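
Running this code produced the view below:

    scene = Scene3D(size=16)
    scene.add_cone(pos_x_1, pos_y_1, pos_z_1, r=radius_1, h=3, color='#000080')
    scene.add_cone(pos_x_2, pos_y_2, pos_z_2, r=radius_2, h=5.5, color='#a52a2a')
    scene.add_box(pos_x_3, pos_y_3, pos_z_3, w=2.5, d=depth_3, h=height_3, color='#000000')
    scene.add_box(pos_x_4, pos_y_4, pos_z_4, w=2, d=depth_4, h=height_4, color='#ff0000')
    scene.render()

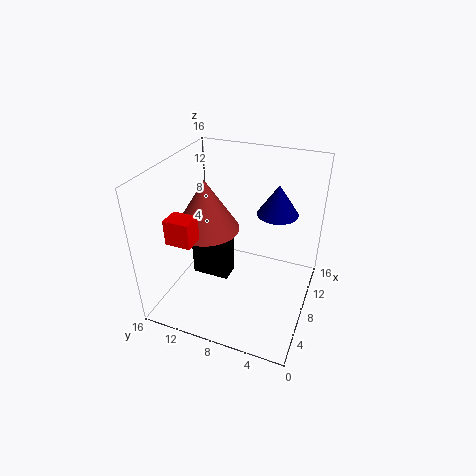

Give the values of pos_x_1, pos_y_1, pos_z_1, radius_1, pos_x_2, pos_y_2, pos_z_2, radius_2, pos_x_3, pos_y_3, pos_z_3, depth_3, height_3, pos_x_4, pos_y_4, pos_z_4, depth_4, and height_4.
pos_x_1 = 7, pos_y_1 = 3.5, pos_z_1 = 12.5, radius_1 = 2, pos_x_2 = 6.5, pos_y_2 = 11, pos_z_2 = 9.5, radius_2 = 3.5, pos_x_3 = 8, pos_y_3 = 9.5, pos_z_3 = 1.5, depth_3 = 4.5, height_3 = 4.5, pos_x_4 = 1, pos_y_4 = 10, pos_z_4 = 10.5, depth_4 = 2.5, height_4 = 2.5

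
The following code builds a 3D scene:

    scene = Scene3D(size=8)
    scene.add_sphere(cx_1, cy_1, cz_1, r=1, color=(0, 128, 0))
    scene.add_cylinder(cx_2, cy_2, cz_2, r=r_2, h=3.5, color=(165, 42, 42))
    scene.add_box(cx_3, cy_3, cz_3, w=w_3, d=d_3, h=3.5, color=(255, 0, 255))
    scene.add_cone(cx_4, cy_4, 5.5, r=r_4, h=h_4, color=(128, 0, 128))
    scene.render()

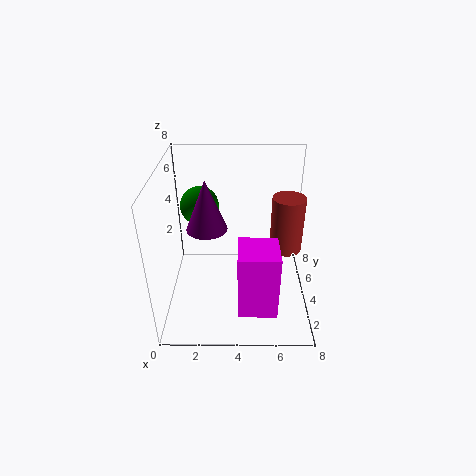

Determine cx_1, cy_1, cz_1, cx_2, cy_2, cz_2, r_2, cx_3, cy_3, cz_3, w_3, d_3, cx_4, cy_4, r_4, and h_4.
cx_1 = 2; cy_1 = 4; cz_1 = 6; cx_2 = 7; cy_2 = 6; cz_2 = 2; r_2 = 1; cx_3 = 4; cy_3 = 0.5; cz_3 = 1.5; w_3 = 2; d_3 = 2; cx_4 = 2.5; cy_4 = 2.5; r_4 = 1; h_4 = 2.5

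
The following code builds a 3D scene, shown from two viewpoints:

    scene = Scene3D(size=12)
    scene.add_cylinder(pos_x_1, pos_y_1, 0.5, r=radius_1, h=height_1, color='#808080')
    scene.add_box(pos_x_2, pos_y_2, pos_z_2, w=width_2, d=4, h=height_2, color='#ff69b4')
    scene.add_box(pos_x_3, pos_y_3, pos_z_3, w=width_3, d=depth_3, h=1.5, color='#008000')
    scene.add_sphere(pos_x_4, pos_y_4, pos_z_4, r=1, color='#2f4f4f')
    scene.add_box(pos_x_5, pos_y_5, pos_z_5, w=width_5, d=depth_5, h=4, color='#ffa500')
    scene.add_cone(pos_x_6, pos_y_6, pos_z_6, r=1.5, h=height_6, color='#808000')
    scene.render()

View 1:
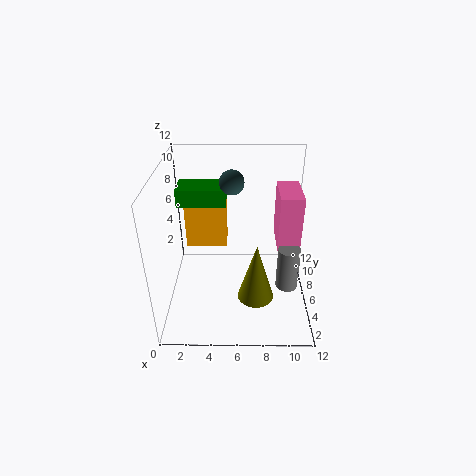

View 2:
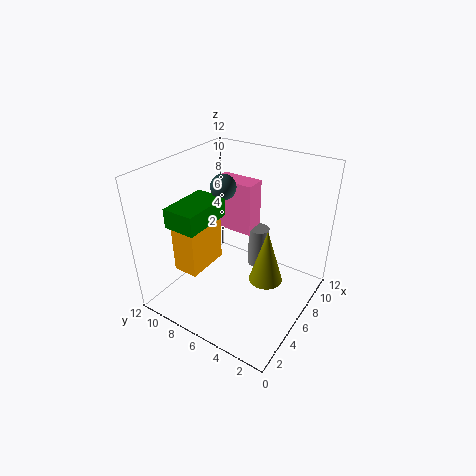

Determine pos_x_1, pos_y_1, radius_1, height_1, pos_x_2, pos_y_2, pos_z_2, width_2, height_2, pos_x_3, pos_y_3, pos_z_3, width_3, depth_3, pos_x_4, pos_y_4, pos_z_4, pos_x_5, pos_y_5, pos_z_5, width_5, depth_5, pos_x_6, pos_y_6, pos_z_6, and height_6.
pos_x_1 = 10.5, pos_y_1 = 6.5, radius_1 = 1, height_1 = 4, pos_x_2 = 9.5, pos_y_2 = 7, pos_z_2 = 4, width_2 = 2, height_2 = 5, pos_x_3 = 1, pos_y_3 = 6.5, pos_z_3 = 8.5, width_3 = 4, depth_3 = 2.5, pos_x_4 = 5.5, pos_y_4 = 7, pos_z_4 = 10.5, pos_x_5 = 1.5, pos_y_5 = 7, pos_z_5 = 4.5, width_5 = 3.5, depth_5 = 2, pos_x_6 = 7.5, pos_y_6 = 4, pos_z_6 = 1.5, height_6 = 5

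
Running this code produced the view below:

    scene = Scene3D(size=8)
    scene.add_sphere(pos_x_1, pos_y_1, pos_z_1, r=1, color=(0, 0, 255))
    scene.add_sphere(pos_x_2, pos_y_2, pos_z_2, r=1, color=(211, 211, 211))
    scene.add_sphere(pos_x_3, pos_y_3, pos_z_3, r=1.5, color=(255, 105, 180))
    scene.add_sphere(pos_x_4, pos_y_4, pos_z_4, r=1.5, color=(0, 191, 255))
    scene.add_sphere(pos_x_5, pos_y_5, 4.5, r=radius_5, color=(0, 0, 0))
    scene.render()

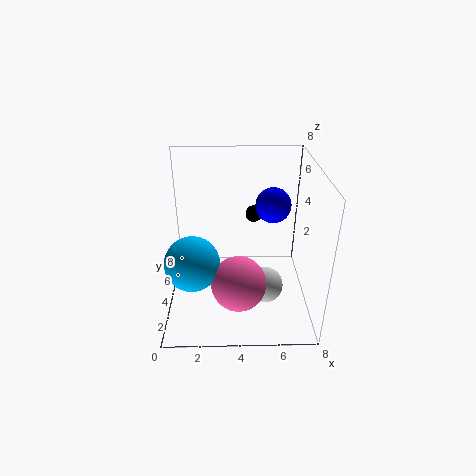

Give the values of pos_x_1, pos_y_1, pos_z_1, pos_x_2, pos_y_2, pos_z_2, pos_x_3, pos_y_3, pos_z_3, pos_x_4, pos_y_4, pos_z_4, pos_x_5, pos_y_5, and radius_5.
pos_x_1 = 6, pos_y_1 = 5, pos_z_1 = 5.5, pos_x_2 = 5.5, pos_y_2 = 3, pos_z_2 = 1.5, pos_x_3 = 4, pos_y_3 = 2.5, pos_z_3 = 2, pos_x_4 = 1.5, pos_y_4 = 3, pos_z_4 = 3, pos_x_5 = 5, pos_y_5 = 6, radius_5 = 0.5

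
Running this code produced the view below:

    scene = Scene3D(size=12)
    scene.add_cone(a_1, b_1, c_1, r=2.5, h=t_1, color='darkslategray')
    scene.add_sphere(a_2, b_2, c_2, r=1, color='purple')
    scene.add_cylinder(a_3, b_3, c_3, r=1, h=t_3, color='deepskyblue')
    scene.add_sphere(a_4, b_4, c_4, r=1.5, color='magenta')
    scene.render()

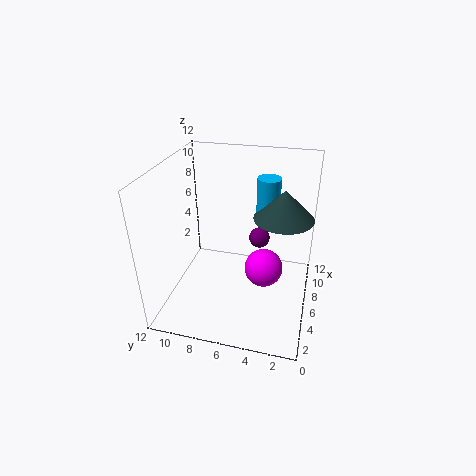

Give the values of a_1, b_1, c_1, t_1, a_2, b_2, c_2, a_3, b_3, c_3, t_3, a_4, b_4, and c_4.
a_1 = 7.5; b_1 = 2.5; c_1 = 7.5; t_1 = 2.5; a_2 = 10.5; b_2 = 5; c_2 = 3.5; a_3 = 8.5; b_3 = 4; c_3 = 7; t_3 = 3.5; a_4 = 4.5; b_4 = 3.5; c_4 = 4.5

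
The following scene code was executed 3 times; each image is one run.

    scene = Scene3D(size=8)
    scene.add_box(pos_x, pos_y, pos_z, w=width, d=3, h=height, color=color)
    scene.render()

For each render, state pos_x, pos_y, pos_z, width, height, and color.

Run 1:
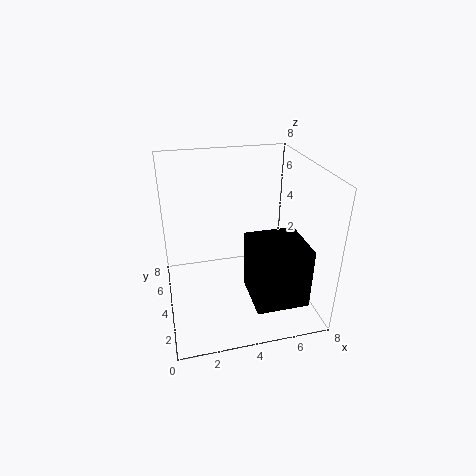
pos_x = 4.5; pos_y = 1.5; pos_z = 0.5; width = 3; height = 3.5; color = 'black'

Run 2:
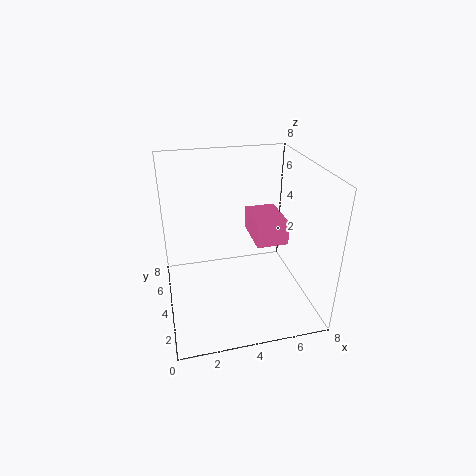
pos_x = 5.5; pos_y = 5; pos_z = 2.5; width = 2; height = 1.5; color = 'hotpink'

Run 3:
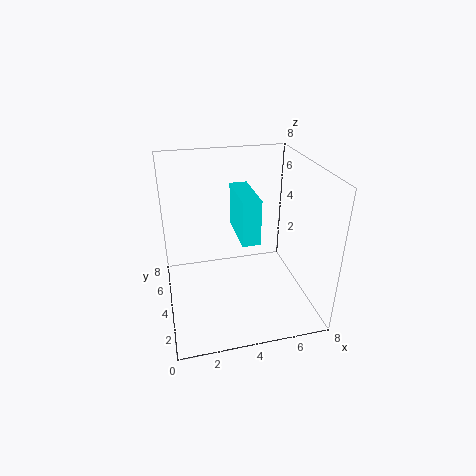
pos_x = 4; pos_y = 3; pos_z = 4; width = 1; height = 2.5; color = 'cyan'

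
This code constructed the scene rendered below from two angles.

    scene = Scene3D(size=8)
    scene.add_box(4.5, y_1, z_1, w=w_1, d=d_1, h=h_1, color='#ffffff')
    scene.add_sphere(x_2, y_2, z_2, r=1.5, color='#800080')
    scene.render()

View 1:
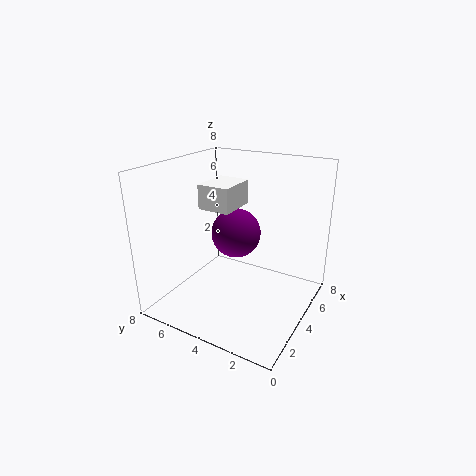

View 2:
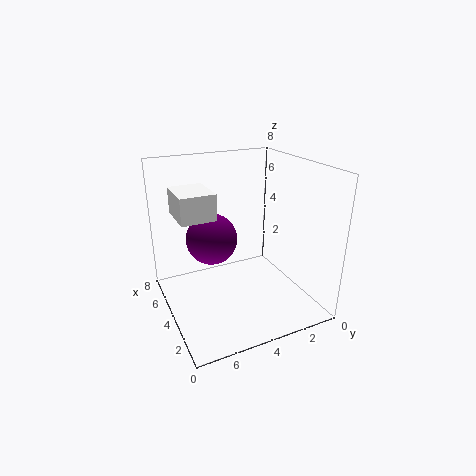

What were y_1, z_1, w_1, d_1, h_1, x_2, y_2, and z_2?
y_1 = 5, z_1 = 5, w_1 = 2.5, d_1 = 2, h_1 = 1.5, x_2 = 5.5, y_2 = 5, z_2 = 3.5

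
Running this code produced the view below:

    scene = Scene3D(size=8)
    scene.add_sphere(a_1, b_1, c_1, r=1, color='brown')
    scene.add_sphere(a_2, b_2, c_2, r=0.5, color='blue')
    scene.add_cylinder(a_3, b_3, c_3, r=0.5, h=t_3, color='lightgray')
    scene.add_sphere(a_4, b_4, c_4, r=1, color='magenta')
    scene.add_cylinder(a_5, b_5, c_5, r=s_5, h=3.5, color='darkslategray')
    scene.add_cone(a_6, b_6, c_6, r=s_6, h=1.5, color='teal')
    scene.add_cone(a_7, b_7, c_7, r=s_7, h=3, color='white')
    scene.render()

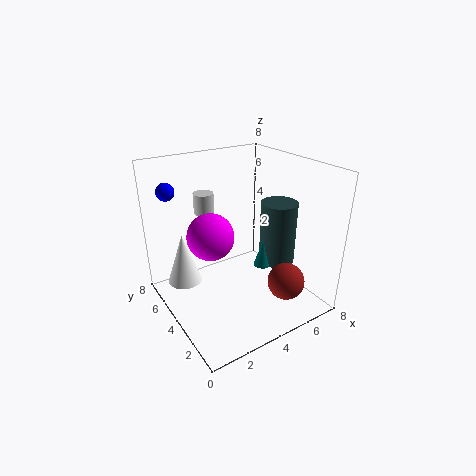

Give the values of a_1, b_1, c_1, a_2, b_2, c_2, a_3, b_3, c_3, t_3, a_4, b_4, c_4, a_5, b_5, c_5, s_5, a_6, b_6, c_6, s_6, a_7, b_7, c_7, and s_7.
a_1 = 5.5; b_1 = 1.5; c_1 = 2; a_2 = 1; b_2 = 6.5; c_2 = 6.5; a_3 = 2; b_3 = 4; c_3 = 6; t_3 = 1; a_4 = 1; b_4 = 1.5; c_4 = 6; a_5 = 6; b_5 = 3; c_5 = 2.5; s_5 = 1; a_6 = 5; b_6 = 3; c_6 = 2.5; s_6 = 0.5; a_7 = 1.5; b_7 = 6; c_7 = 1; s_7 = 1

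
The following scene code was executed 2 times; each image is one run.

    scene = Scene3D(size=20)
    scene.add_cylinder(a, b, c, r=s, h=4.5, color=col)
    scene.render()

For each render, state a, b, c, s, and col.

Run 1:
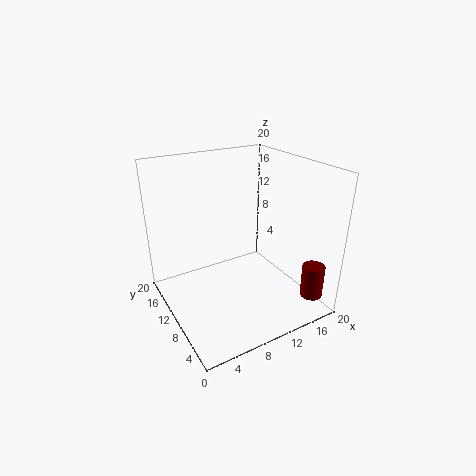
a = 17, b = 2, c = 3, s = 1.5, col = 'maroon'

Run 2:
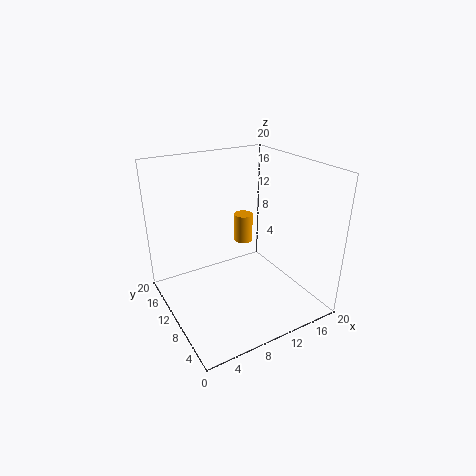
a = 14.5, b = 16, c = 6, s = 1.5, col = 'orange'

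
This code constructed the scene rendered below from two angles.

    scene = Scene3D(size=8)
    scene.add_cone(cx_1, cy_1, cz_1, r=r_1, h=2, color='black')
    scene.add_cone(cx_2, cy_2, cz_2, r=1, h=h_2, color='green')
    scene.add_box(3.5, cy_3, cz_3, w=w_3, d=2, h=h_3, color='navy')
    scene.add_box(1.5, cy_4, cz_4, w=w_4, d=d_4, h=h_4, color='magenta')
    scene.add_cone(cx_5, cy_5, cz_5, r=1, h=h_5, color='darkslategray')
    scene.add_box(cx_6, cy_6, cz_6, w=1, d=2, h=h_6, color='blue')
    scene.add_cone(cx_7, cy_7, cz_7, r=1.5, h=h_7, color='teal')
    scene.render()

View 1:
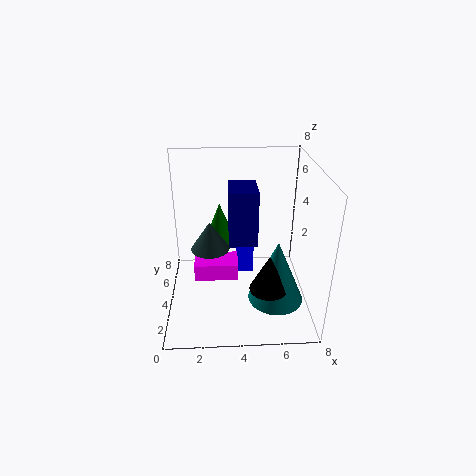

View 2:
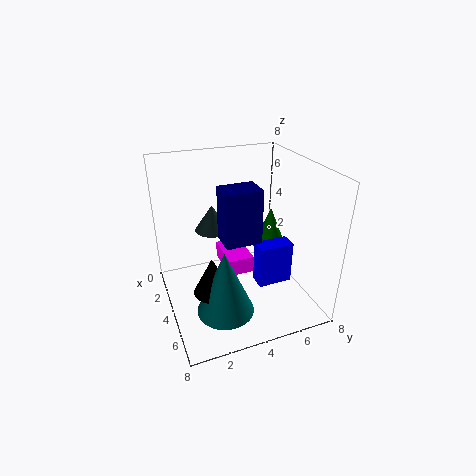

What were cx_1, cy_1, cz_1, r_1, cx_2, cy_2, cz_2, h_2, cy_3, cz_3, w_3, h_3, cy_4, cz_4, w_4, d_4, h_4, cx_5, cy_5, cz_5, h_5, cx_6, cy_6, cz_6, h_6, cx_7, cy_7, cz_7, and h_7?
cx_1 = 5.5; cy_1 = 2; cz_1 = 2; r_1 = 1; cx_2 = 3; cy_2 = 6.5; cz_2 = 2.5; h_2 = 2.5; cy_3 = 3; cz_3 = 4; w_3 = 1.5; h_3 = 3; cy_4 = 3.5; cz_4 = 1.5; w_4 = 2.5; d_4 = 1.5; h_4 = 1; cx_5 = 2.5; cy_5 = 3; cz_5 = 4; h_5 = 1.5; cx_6 = 4; cy_6 = 5; cz_6 = 1; h_6 = 2.5; cx_7 = 6; cy_7 = 2.5; cz_7 = 1; h_7 = 3.5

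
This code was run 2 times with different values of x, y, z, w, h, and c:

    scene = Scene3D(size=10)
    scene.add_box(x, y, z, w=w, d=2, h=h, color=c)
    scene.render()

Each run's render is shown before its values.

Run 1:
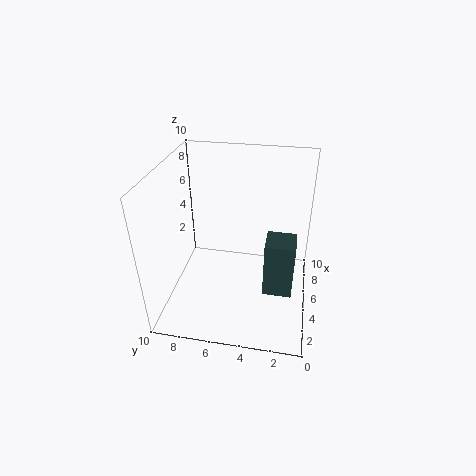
x = 3.5; y = 1; z = 1.5; w = 2; h = 4; c = 'darkslategray'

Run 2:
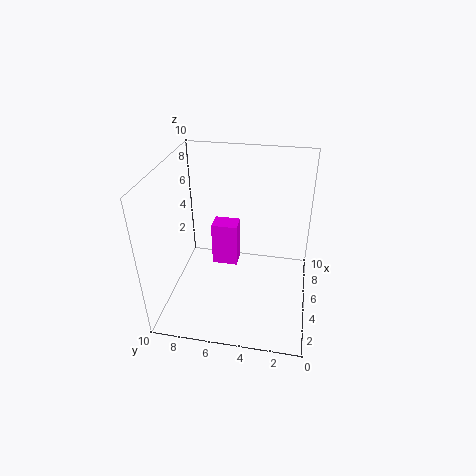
x = 7; y = 5.5; z = 1; w = 1.5; h = 3.5; c = 'magenta'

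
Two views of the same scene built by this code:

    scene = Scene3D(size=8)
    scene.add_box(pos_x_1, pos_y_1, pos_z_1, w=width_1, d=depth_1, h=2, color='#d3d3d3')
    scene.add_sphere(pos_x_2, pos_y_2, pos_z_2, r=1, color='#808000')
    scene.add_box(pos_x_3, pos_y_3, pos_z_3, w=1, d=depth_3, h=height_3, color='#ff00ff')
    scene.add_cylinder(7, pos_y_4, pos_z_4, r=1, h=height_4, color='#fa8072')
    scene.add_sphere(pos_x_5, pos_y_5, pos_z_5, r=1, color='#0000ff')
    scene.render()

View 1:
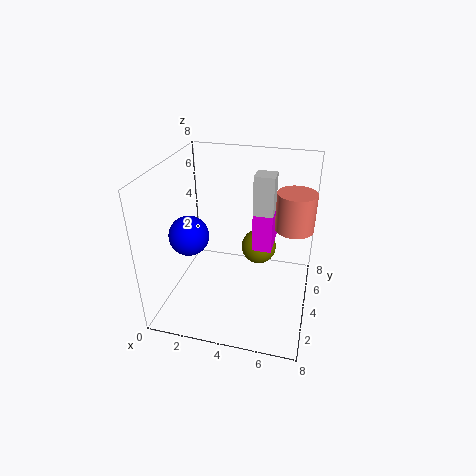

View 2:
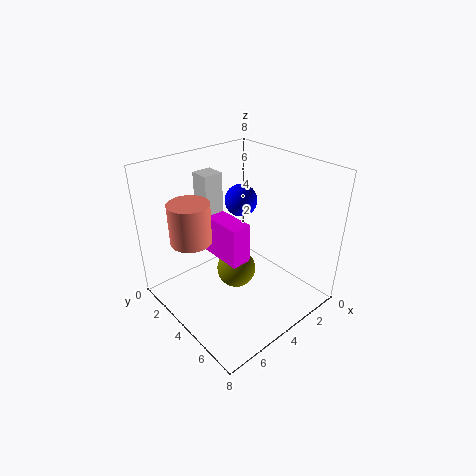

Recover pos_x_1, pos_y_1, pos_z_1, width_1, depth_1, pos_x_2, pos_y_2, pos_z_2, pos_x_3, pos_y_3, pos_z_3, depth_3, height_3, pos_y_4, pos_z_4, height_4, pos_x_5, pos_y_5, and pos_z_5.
pos_x_1 = 5, pos_y_1 = 3, pos_z_1 = 6, width_1 = 1, depth_1 = 1, pos_x_2 = 5, pos_y_2 = 5, pos_z_2 = 3, pos_x_3 = 5, pos_y_3 = 3, pos_z_3 = 4, depth_3 = 3, height_3 = 2, pos_y_4 = 4, pos_z_4 = 5, height_4 = 2, pos_x_5 = 2, pos_y_5 = 2, pos_z_5 = 5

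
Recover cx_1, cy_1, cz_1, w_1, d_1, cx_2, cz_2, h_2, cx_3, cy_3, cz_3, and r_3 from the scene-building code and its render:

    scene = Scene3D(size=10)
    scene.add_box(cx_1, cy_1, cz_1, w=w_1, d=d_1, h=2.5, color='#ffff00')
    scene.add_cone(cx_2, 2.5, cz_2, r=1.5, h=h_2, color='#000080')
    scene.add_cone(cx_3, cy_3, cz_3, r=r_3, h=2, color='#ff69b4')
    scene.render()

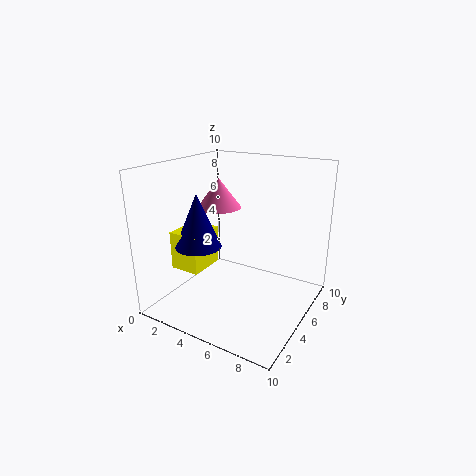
cx_1 = 2; cy_1 = 1.5; cz_1 = 3.5; w_1 = 2; d_1 = 2.5; cx_2 = 3.5; cz_2 = 5; h_2 = 3.5; cx_3 = 3.5; cy_3 = 5; cz_3 = 7; r_3 = 1.5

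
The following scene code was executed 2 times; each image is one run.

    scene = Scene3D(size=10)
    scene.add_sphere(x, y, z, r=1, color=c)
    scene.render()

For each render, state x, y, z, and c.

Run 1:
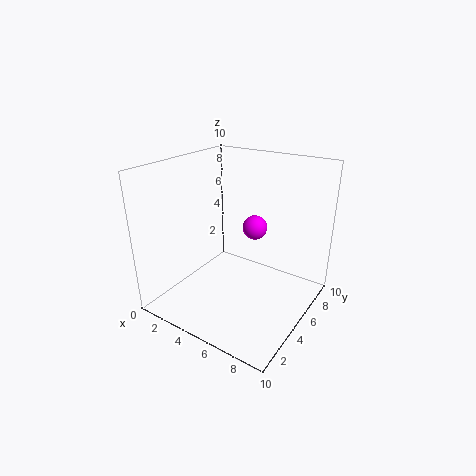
x = 4
y = 9
z = 4
c = 'magenta'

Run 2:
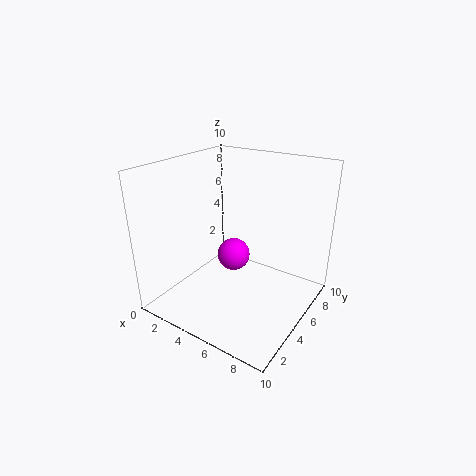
x = 6
y = 3
z = 5
c = 'magenta'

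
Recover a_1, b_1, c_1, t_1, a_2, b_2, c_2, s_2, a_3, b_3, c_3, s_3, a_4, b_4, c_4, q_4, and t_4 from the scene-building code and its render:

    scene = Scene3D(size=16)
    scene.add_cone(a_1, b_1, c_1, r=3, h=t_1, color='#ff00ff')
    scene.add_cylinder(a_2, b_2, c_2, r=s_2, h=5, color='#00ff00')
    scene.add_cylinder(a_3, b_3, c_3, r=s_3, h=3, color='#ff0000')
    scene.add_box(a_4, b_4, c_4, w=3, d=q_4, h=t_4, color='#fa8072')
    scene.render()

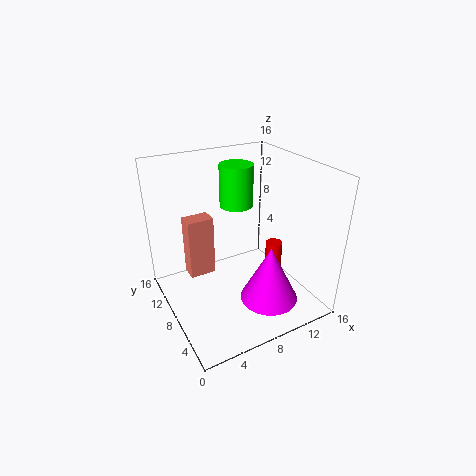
a_1 = 9, b_1 = 3, c_1 = 3, t_1 = 6, a_2 = 10, b_2 = 12, c_2 = 10, s_2 = 2, a_3 = 13, b_3 = 8, c_3 = 3, s_3 = 1, a_4 = 3, b_4 = 10, c_4 = 3, q_4 = 2, t_4 = 7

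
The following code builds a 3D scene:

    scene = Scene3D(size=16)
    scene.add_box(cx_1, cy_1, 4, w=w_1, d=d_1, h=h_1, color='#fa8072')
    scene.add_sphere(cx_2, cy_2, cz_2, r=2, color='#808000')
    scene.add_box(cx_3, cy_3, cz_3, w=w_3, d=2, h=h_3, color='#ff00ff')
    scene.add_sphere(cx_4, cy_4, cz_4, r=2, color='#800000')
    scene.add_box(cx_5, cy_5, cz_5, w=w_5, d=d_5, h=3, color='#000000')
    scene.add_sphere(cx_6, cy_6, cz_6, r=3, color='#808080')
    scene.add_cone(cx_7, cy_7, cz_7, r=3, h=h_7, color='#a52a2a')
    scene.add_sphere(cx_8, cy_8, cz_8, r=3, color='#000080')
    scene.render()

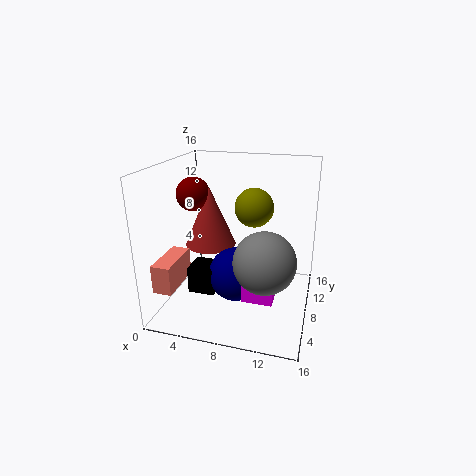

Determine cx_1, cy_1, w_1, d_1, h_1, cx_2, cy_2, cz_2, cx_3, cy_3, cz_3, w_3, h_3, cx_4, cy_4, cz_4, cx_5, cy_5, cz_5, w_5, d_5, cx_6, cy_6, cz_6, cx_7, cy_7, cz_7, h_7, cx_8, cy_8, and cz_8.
cx_1 = 1; cy_1 = 1; w_1 = 2; d_1 = 5; h_1 = 3; cx_2 = 10; cy_2 = 7; cz_2 = 12; cx_3 = 10; cy_3 = 2; cz_3 = 4; w_3 = 3; h_3 = 2; cx_4 = 2; cy_4 = 10; cz_4 = 12; cx_5 = 3; cy_5 = 5; cz_5 = 2; w_5 = 3; d_5 = 3; cx_6 = 12; cy_6 = 3; cz_6 = 8; cx_7 = 4; cy_7 = 10; cz_7 = 6; h_7 = 7; cx_8 = 8; cy_8 = 7; cz_8 = 4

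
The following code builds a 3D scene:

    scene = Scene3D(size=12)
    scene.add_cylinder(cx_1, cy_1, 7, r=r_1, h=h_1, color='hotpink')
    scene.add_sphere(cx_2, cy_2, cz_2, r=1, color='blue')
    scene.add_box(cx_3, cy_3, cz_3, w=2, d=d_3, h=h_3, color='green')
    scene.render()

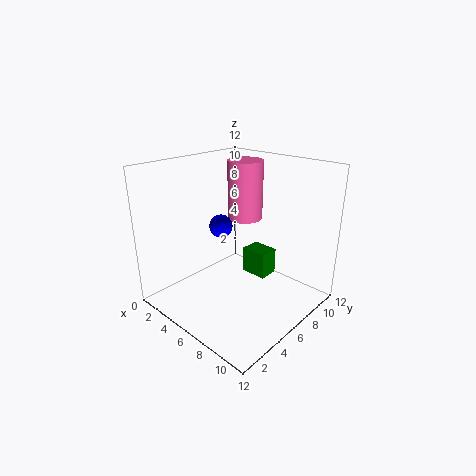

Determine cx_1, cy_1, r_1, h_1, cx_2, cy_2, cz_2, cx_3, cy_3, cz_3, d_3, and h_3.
cx_1 = 5; cy_1 = 8; r_1 = 1.5; h_1 = 5; cx_2 = 4; cy_2 = 6; cz_2 = 6.5; cx_3 = 7.5; cy_3 = 5; cz_3 = 4; d_3 = 1.5; h_3 = 2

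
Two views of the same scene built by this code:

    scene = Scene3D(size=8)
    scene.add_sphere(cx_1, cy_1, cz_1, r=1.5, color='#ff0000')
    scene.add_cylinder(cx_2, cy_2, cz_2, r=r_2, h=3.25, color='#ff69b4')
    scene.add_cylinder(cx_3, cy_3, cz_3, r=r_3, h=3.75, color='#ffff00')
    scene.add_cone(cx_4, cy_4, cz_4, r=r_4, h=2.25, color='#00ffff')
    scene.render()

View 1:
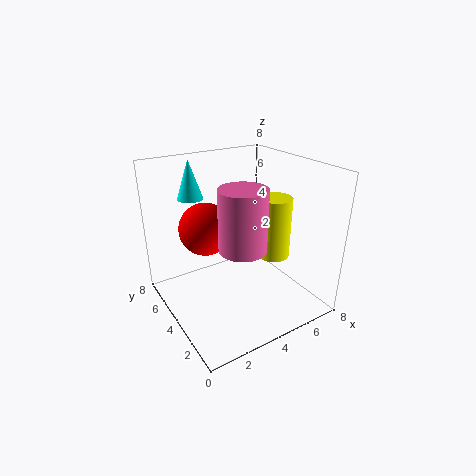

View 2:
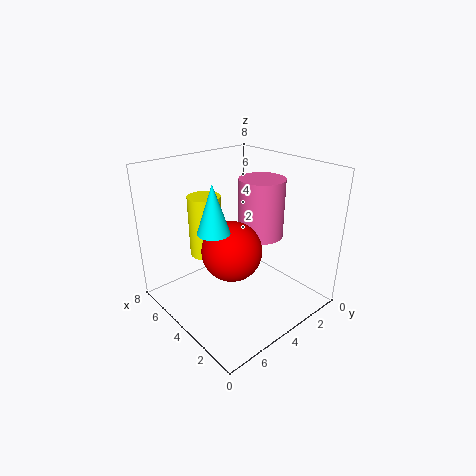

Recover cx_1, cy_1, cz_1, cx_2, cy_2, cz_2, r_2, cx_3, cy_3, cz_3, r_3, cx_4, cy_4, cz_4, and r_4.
cx_1 = 2.75
cy_1 = 5.5
cz_1 = 4.25
cx_2 = 3.5
cy_2 = 2.75
cz_2 = 4
r_2 = 1.25
cx_3 = 6.75
cy_3 = 4.25
cz_3 = 2
r_3 = 1
cx_4 = 2.5
cy_4 = 6.75
cz_4 = 5.75
r_4 = 0.75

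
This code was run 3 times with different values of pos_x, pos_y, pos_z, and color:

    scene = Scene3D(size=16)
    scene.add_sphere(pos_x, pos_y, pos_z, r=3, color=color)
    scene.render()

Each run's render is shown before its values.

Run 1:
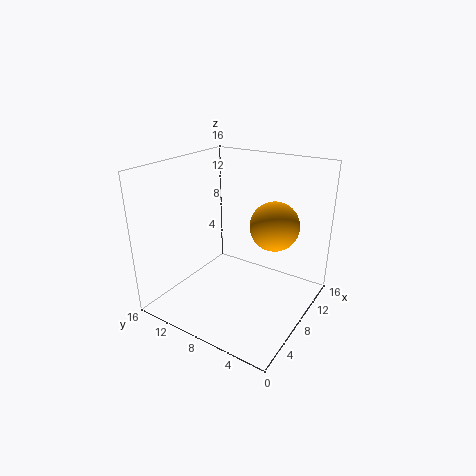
pos_x = 13
pos_y = 6
pos_z = 8
color = 'orange'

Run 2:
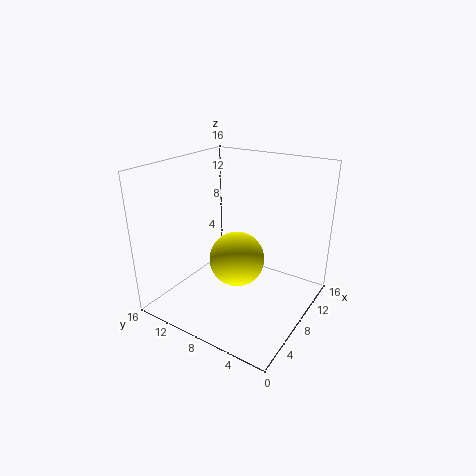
pos_x = 7
pos_y = 7.5
pos_z = 6
color = 'yellow'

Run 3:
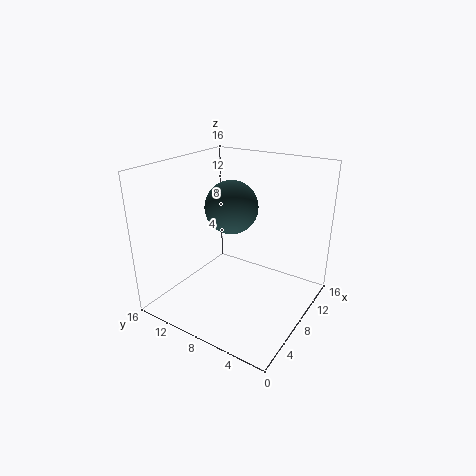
pos_x = 9
pos_y = 9.5
pos_z = 11
color = 'darkslategray'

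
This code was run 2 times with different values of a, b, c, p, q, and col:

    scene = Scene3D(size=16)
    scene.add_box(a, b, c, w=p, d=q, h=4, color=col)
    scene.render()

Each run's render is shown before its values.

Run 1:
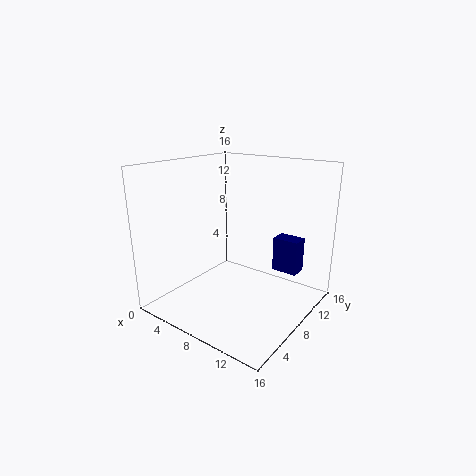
a = 10.5, b = 11.5, c = 3.5, p = 3, q = 2, col = 'navy'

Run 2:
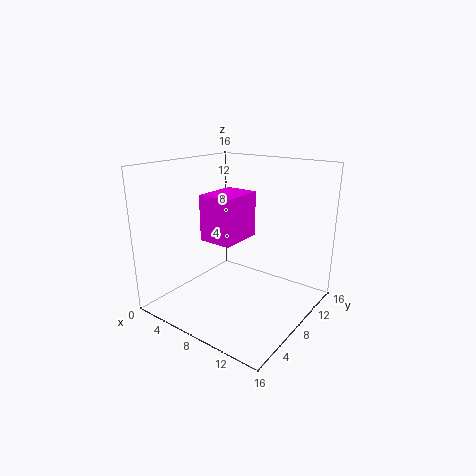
a = 9.5, b = 0.5, c = 10.5, p = 3, q = 4, col = 'magenta'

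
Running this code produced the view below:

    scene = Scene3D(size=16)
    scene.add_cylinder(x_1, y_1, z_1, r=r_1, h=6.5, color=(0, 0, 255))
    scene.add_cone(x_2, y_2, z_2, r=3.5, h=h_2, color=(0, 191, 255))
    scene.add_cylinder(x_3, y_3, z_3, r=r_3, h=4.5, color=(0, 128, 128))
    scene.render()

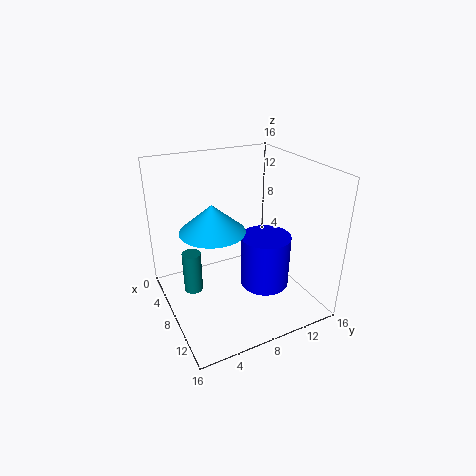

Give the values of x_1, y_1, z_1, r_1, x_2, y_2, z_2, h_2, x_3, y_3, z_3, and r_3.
x_1 = 7.5
y_1 = 12
z_1 = 0.5
r_1 = 3
x_2 = 8
y_2 = 5
z_2 = 9.5
h_2 = 3
x_3 = 8
y_3 = 2.5
z_3 = 3
r_3 = 1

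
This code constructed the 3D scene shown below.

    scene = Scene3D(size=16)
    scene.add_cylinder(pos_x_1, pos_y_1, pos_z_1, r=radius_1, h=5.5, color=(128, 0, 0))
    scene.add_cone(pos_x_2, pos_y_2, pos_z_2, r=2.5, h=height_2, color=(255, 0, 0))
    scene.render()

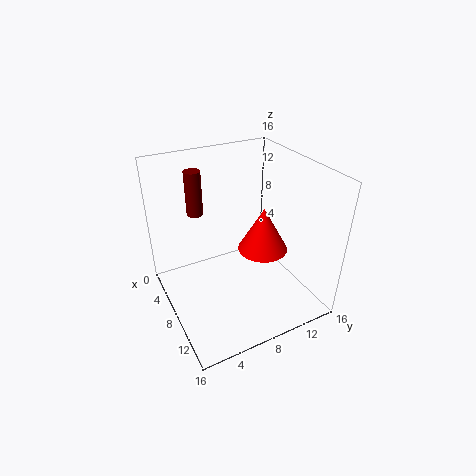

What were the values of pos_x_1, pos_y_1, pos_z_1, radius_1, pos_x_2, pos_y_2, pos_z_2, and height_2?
pos_x_1 = 1.5, pos_y_1 = 5.5, pos_z_1 = 8.5, radius_1 = 1, pos_x_2 = 11.5, pos_y_2 = 9, pos_z_2 = 8.5, height_2 = 4.5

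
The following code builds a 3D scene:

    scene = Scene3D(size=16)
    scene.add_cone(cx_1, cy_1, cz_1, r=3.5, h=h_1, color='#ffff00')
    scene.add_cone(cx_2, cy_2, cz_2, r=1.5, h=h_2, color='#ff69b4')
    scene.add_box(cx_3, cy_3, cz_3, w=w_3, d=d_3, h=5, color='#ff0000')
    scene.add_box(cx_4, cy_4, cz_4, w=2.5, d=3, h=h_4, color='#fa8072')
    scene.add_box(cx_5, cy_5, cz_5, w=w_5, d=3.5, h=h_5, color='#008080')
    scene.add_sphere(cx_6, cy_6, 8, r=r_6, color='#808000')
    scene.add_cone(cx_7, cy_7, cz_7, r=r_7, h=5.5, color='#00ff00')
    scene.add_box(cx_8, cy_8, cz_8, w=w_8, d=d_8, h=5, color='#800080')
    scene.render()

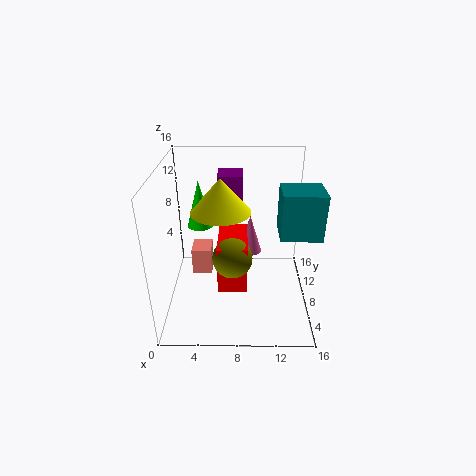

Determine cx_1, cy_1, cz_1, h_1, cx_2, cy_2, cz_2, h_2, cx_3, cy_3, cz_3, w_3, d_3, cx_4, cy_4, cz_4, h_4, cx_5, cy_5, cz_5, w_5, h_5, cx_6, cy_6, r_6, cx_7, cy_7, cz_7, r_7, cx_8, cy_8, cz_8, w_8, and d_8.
cx_1 = 6, cy_1 = 10.5, cz_1 = 10, h_1 = 4, cx_2 = 9.5, cy_2 = 13.5, cz_2 = 3, h_2 = 5, cx_3 = 6, cy_3 = 3, cz_3 = 4.5, w_3 = 3, d_3 = 5.5, cx_4 = 2, cy_4 = 11.5, cz_4 = 0.5, h_4 = 3.5, cx_5 = 12, cy_5 = 3, cz_5 = 10.5, w_5 = 4, h_5 = 4.5, cx_6 = 7.5, cy_6 = 4, r_6 = 2, cx_7 = 3.5, cy_7 = 11, cz_7 = 8, r_7 = 1.5, cx_8 = 5.5, cy_8 = 12.5, cz_8 = 8.5, w_8 = 3, d_8 = 3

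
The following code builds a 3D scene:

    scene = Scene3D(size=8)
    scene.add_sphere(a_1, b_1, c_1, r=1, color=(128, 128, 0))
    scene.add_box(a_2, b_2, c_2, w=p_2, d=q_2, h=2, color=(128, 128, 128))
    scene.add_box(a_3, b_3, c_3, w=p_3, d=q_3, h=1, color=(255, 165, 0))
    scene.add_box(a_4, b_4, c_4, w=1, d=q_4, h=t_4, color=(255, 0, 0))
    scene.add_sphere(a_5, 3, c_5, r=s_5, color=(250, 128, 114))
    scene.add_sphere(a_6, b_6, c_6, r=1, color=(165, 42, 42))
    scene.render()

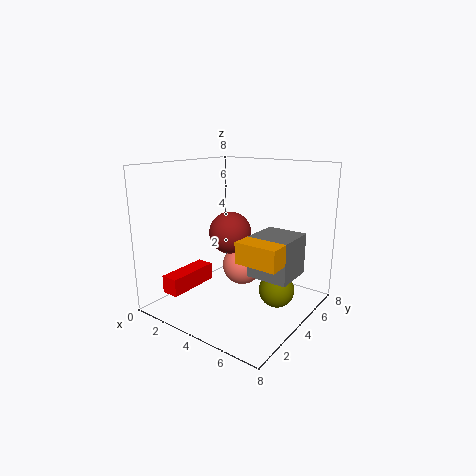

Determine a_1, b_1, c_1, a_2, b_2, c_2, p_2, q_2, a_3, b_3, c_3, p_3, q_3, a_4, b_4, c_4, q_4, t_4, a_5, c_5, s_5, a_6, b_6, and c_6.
a_1 = 6
b_1 = 5
c_1 = 1
a_2 = 6
b_2 = 2
c_2 = 3
p_2 = 2
q_2 = 2
a_3 = 6
b_3 = 1
c_3 = 4
p_3 = 2
q_3 = 2
a_4 = 1
b_4 = 1
c_4 = 1
q_4 = 3
t_4 = 1
a_5 = 5
c_5 = 3
s_5 = 1
a_6 = 5
b_6 = 2
c_6 = 5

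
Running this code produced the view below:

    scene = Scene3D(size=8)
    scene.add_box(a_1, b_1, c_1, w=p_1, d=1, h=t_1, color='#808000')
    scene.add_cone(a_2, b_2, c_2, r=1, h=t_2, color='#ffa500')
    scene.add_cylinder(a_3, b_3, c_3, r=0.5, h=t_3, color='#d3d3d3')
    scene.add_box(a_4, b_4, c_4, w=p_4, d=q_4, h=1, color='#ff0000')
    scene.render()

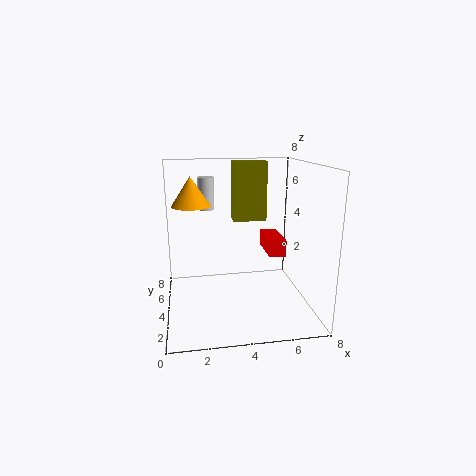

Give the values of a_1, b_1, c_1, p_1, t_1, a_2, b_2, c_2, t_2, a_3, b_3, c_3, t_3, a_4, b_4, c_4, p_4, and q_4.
a_1 = 4; b_1 = 5.5; c_1 = 4.5; p_1 = 2; t_1 = 3.5; a_2 = 1.5; b_2 = 3.5; c_2 = 6; t_2 = 1.5; a_3 = 2.5; b_3 = 7; c_3 = 5; t_3 = 2; a_4 = 6; b_4 = 4.5; c_4 = 2.5; p_4 = 1; q_4 = 2.5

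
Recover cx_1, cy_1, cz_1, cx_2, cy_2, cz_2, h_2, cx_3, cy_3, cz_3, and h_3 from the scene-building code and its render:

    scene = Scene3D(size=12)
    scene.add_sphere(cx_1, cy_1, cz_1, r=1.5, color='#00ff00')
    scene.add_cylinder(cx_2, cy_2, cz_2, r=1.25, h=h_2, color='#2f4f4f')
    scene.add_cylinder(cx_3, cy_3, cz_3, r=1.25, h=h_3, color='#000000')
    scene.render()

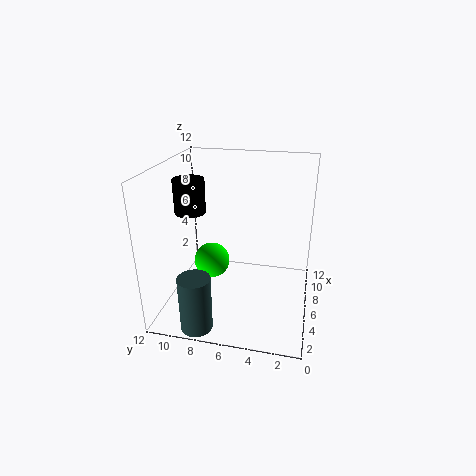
cx_1 = 5.75
cy_1 = 8.25
cz_1 = 3.75
cx_2 = 1.25
cy_2 = 8.25
cz_2 = 0.25
h_2 = 4.5
cx_3 = 5.25
cy_3 = 9.75
cz_3 = 8.25
h_3 = 2.75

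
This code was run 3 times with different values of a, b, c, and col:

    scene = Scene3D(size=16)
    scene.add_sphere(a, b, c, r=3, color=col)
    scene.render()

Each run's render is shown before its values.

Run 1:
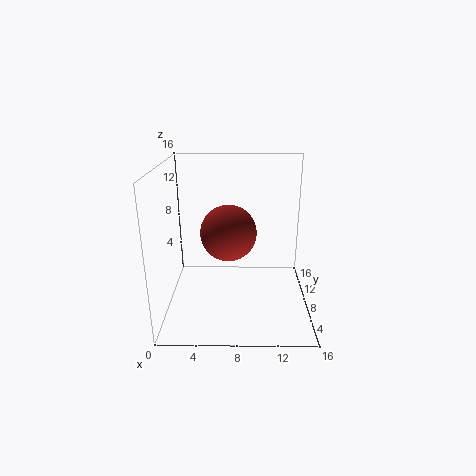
a = 7; b = 7; c = 9; col = 'brown'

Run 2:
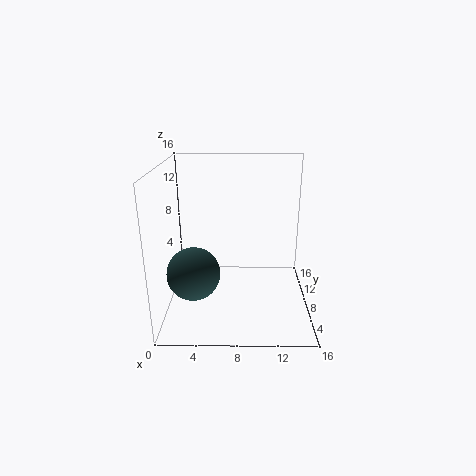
a = 3; b = 7; c = 4; col = 'darkslategray'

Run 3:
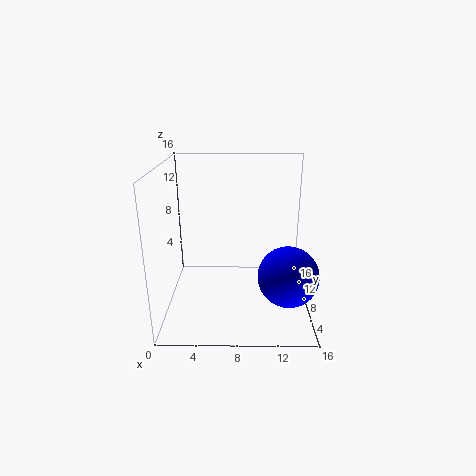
a = 13; b = 3; c = 6; col = 'blue'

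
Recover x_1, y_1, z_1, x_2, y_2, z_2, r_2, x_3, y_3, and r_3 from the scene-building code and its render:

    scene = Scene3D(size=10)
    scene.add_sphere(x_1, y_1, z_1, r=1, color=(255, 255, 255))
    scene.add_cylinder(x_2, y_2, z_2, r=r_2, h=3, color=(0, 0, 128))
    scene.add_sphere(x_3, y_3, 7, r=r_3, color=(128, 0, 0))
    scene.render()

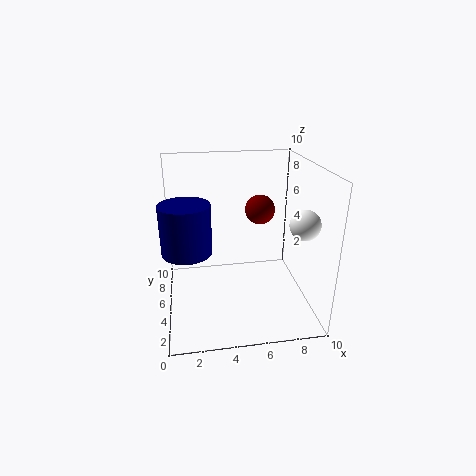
x_1 = 9; y_1 = 3; z_1 = 6.5; x_2 = 1.5; y_2 = 2.5; z_2 = 5.5; r_2 = 1.5; x_3 = 6.5; y_3 = 5; r_3 = 1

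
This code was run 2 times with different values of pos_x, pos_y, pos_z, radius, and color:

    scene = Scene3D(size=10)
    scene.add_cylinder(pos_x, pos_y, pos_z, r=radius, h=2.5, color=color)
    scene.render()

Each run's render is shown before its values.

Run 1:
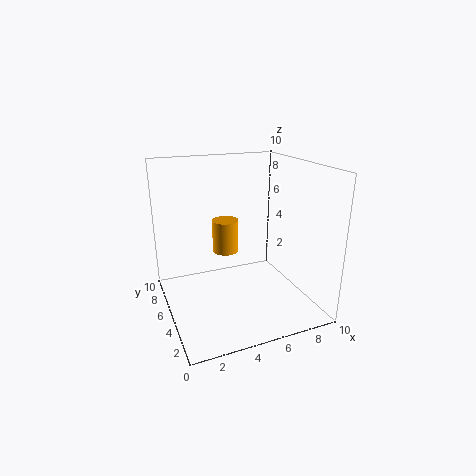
pos_x = 5, pos_y = 7.5, pos_z = 3, radius = 1, color = 'orange'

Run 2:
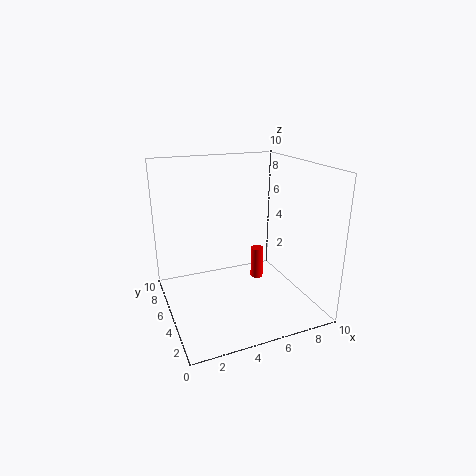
pos_x = 7.5, pos_y = 7, pos_z = 0.5, radius = 0.5, color = 'red'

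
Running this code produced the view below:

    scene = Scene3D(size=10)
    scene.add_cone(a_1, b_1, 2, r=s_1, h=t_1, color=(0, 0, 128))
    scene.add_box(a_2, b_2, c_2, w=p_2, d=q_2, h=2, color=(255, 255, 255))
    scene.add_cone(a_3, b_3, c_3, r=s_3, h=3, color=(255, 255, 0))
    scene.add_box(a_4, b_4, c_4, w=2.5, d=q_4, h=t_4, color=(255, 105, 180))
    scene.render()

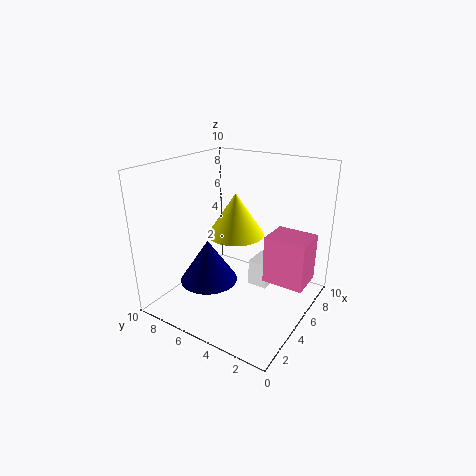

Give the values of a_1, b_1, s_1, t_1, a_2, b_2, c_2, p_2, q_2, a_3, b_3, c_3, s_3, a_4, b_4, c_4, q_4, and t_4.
a_1 = 3.5, b_1 = 6.5, s_1 = 2, t_1 = 3, a_2 = 6.5, b_2 = 3.5, c_2 = 0.5, p_2 = 2, q_2 = 1.5, a_3 = 5.5, b_3 = 5.5, c_3 = 5, s_3 = 2, a_4 = 6, b_4 = 0.5, c_4 = 1.5, q_4 = 3, t_4 = 3.5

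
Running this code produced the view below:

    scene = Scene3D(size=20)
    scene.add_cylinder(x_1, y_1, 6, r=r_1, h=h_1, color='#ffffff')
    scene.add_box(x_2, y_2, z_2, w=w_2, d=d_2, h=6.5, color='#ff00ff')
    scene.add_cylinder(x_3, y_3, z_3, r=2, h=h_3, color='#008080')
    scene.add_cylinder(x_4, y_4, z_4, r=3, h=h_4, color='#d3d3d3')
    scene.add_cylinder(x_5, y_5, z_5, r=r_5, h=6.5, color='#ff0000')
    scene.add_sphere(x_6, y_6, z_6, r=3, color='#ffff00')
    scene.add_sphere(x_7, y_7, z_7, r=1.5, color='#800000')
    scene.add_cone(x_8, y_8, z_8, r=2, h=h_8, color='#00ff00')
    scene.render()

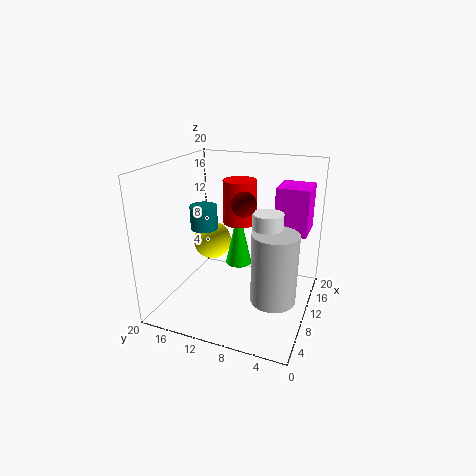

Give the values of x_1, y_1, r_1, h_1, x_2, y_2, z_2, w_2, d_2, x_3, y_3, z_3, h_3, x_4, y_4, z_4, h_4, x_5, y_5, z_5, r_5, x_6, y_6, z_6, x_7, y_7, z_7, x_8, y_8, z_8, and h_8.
x_1 = 9, y_1 = 5.5, r_1 = 2, h_1 = 8.5, x_2 = 12, y_2 = 1, z_2 = 10.5, w_2 = 5, d_2 = 4.5, x_3 = 11.5, y_3 = 16, z_3 = 10, h_3 = 3.5, x_4 = 7.5, y_4 = 4, z_4 = 3, h_4 = 9.5, x_5 = 14.5, y_5 = 11.5, z_5 = 10.5, r_5 = 2.5, x_6 = 15, y_6 = 16.5, z_6 = 6.5, x_7 = 5.5, y_7 = 7.5, z_7 = 16.5, x_8 = 14, y_8 = 11.5, z_8 = 4, h_8 = 9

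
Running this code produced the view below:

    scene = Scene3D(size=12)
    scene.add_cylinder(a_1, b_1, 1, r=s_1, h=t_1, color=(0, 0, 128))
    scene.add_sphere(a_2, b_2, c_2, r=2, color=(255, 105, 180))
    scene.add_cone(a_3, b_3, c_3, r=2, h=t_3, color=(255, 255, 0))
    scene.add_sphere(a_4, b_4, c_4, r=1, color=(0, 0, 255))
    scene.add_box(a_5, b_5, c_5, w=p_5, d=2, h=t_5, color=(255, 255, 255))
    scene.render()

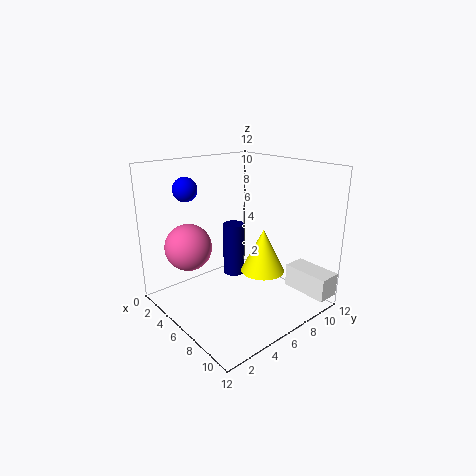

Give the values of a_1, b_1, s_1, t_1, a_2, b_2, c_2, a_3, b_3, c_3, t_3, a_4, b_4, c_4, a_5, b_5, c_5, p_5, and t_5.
a_1 = 3
b_1 = 8
s_1 = 1
t_1 = 5
a_2 = 3
b_2 = 3
c_2 = 5
a_3 = 6
b_3 = 9
c_3 = 2
t_3 = 4
a_4 = 3
b_4 = 3
c_4 = 10
a_5 = 8
b_5 = 10
c_5 = 1
p_5 = 4
t_5 = 2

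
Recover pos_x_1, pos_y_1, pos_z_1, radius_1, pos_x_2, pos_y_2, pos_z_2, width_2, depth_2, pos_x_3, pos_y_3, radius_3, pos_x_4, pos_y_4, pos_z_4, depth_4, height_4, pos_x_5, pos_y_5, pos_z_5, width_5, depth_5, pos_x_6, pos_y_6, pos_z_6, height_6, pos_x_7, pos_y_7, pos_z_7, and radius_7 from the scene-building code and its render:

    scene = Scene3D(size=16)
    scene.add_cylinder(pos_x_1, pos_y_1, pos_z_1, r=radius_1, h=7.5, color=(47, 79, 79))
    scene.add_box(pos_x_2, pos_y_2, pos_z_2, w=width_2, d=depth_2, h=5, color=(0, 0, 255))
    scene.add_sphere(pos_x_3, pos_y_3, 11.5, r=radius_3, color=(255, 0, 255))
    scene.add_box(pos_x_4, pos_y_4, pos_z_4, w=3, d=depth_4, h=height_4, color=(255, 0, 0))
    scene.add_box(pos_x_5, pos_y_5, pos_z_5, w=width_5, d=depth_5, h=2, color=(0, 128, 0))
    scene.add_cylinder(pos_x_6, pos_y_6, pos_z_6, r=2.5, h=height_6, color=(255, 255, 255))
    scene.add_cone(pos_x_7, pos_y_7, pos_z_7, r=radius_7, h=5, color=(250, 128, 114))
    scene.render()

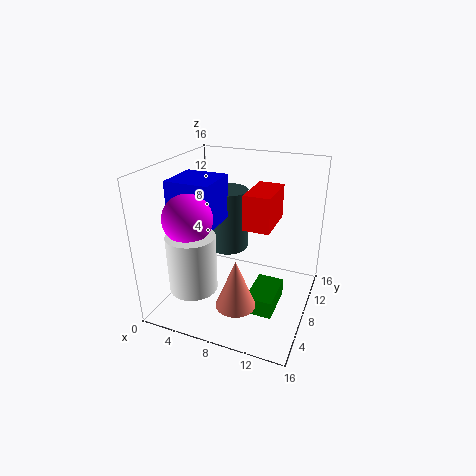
pos_x_1 = 5; pos_y_1 = 12; pos_z_1 = 4.5; radius_1 = 2.5; pos_x_2 = 1; pos_y_2 = 5; pos_z_2 = 9.5; width_2 = 5; depth_2 = 5; pos_x_3 = 4.5; pos_y_3 = 3.5; radius_3 = 2.5; pos_x_4 = 8.5; pos_y_4 = 8; pos_z_4 = 9; depth_4 = 5.5; height_4 = 4; pos_x_5 = 10; pos_y_5 = 5; pos_z_5 = 0.5; width_5 = 3; depth_5 = 5; pos_x_6 = 5; pos_y_6 = 3; pos_z_6 = 4; height_6 = 6; pos_x_7 = 10; pos_y_7 = 2.5; pos_z_7 = 3.5; radius_7 = 2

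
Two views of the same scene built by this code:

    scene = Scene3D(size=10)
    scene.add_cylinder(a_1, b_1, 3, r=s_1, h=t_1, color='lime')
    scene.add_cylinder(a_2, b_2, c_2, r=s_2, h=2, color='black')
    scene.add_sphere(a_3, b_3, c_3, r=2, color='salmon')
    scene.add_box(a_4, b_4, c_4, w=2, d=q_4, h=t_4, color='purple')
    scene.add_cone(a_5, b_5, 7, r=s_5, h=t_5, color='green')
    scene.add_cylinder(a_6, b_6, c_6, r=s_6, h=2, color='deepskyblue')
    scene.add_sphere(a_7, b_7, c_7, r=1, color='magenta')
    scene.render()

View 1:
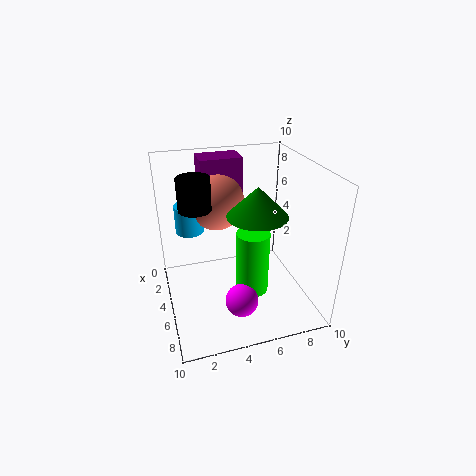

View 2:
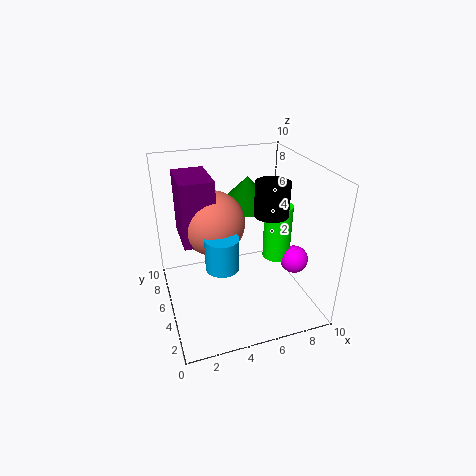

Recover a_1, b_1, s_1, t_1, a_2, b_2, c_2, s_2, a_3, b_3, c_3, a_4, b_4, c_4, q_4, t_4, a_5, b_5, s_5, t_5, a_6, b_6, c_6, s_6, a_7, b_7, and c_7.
a_1 = 8; b_1 = 5; s_1 = 1; t_1 = 4; a_2 = 6; b_2 = 2; c_2 = 8; s_2 = 1; a_3 = 3; b_3 = 4; c_3 = 7; a_4 = 1; b_4 = 3; c_4 = 6; q_4 = 3; t_4 = 4; a_5 = 6; b_5 = 6; s_5 = 2; t_5 = 2; a_6 = 3; b_6 = 2; c_6 = 5; s_6 = 1; a_7 = 9; b_7 = 4; c_7 = 3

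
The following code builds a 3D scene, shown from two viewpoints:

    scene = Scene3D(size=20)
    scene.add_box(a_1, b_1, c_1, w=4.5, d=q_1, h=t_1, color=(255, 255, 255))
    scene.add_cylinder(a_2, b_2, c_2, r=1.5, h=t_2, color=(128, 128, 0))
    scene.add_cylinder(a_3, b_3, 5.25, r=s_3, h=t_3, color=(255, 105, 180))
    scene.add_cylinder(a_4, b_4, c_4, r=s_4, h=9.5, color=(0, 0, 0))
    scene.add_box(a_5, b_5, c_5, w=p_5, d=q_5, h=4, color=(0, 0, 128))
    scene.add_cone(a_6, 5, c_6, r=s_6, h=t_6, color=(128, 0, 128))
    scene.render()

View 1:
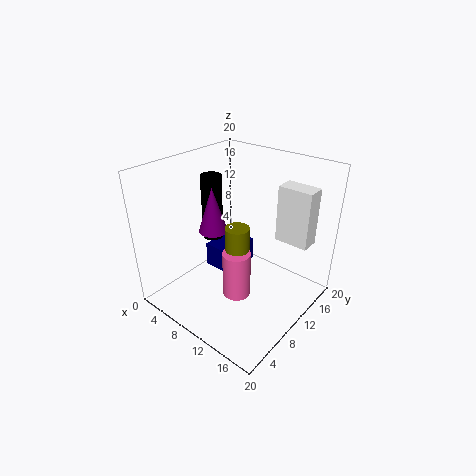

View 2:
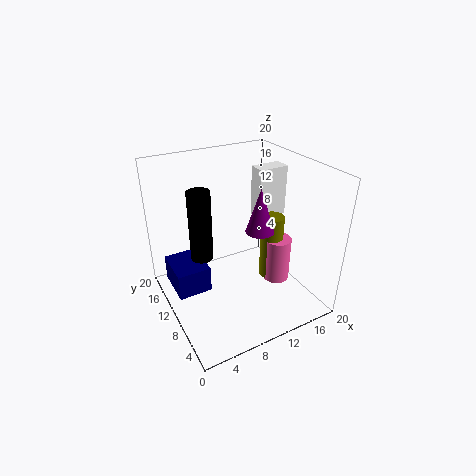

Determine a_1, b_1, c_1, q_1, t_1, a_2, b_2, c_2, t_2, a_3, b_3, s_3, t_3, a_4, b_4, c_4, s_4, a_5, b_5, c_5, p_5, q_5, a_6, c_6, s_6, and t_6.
a_1 = 14.75, b_1 = 12, c_1 = 10.75, q_1 = 2.5, t_1 = 7.5, a_2 = 13, b_2 = 6.25, c_2 = 5.5, t_2 = 8.75, a_3 = 13.5, b_3 = 5.5, s_3 = 1.75, t_3 = 6, a_4 = 4.75, b_4 = 10.5, c_4 = 8.25, s_4 = 1.5, a_5 = 1.5, b_5 = 12, c_5 = 0.75, p_5 = 5, q_5 = 6.25, a_6 = 10.25, c_6 = 13.5, s_6 = 1.75, t_6 = 5.5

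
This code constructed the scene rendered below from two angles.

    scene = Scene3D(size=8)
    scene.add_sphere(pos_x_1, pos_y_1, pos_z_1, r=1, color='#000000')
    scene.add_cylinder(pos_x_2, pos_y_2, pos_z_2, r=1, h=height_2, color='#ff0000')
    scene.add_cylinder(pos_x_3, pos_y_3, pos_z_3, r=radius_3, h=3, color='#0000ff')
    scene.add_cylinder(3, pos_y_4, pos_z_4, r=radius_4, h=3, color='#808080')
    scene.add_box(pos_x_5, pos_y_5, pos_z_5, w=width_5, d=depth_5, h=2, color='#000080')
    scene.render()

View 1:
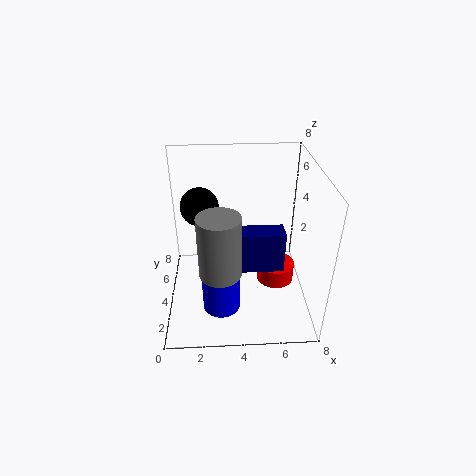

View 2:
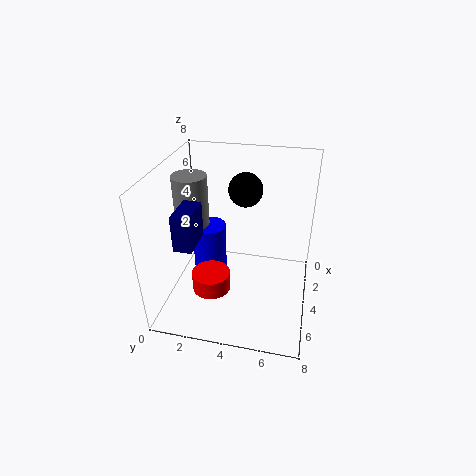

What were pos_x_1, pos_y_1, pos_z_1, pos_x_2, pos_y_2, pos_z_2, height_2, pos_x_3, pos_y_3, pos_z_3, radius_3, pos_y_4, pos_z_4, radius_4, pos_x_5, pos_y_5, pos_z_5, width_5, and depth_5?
pos_x_1 = 2; pos_y_1 = 4; pos_z_1 = 6; pos_x_2 = 6; pos_y_2 = 3; pos_z_2 = 2; height_2 = 1; pos_x_3 = 3; pos_y_3 = 2; pos_z_3 = 1; radius_3 = 1; pos_y_4 = 1; pos_z_4 = 4; radius_4 = 1; pos_x_5 = 4; pos_y_5 = 1; pos_z_5 = 4; width_5 = 2; depth_5 = 1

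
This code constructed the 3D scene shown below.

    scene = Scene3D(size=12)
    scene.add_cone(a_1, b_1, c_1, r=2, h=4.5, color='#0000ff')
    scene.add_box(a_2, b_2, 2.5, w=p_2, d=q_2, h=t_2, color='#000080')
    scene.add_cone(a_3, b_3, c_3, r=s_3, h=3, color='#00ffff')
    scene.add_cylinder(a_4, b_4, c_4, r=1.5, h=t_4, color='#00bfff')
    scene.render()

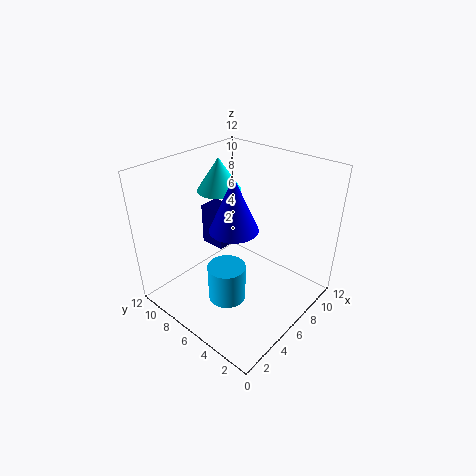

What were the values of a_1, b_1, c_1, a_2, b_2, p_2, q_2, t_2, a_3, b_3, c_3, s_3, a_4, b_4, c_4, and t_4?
a_1 = 5.5
b_1 = 6
c_1 = 7
a_2 = 7.5
b_2 = 9.5
p_2 = 2
q_2 = 2.5
t_2 = 4
a_3 = 8
b_3 = 10
c_3 = 8.5
s_3 = 2
a_4 = 3.5
b_4 = 5
c_4 = 2
t_4 = 3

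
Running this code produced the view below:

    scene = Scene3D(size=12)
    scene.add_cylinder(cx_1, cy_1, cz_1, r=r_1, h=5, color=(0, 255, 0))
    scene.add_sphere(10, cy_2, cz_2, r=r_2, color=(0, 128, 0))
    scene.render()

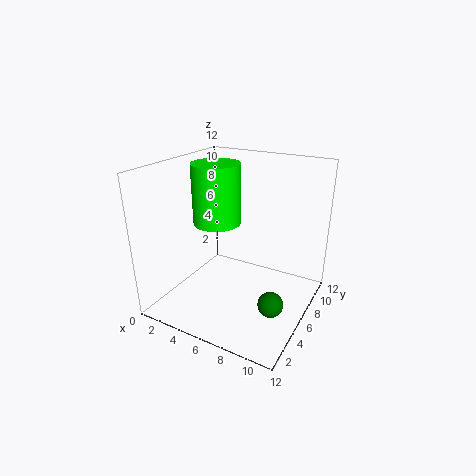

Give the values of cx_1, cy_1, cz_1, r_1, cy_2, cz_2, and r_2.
cx_1 = 4; cy_1 = 6; cz_1 = 7; r_1 = 2; cy_2 = 4; cz_2 = 2; r_2 = 1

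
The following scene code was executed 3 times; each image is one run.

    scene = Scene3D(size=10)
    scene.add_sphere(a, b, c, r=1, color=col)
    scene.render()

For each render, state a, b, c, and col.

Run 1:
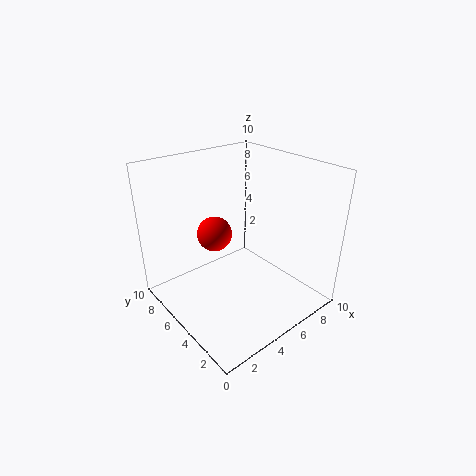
a = 2; b = 3.5; c = 7; col = 'red'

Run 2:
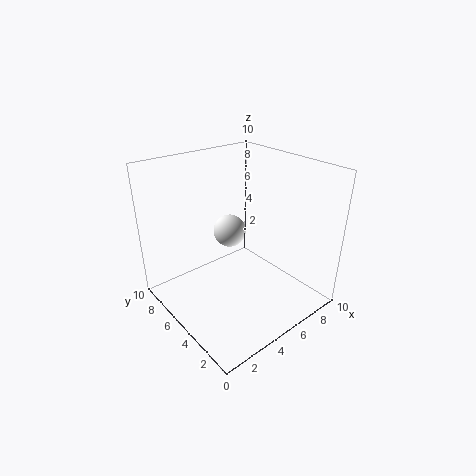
a = 3.5; b = 4; c = 6.5; col = 'white'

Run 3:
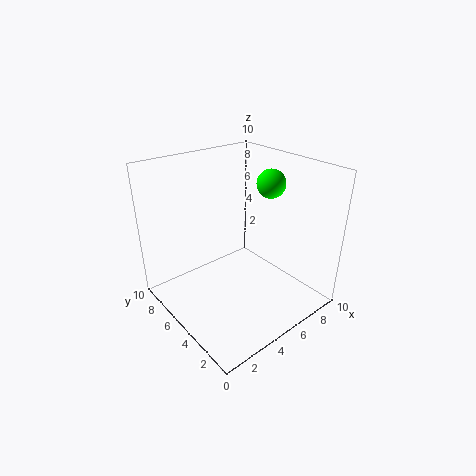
a = 7.5; b = 4.5; c = 8.5; col = 'lime'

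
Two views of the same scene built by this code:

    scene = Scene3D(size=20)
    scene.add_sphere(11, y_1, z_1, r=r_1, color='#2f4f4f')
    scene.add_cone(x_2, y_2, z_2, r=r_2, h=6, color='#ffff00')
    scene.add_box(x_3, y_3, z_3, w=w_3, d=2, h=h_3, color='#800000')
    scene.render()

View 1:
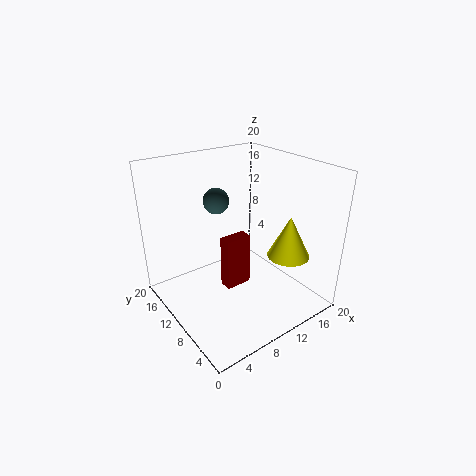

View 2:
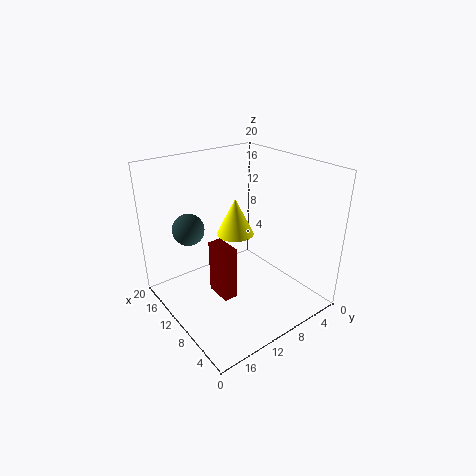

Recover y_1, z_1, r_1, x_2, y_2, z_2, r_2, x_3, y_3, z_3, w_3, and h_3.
y_1 = 17, z_1 = 13, r_1 = 2, x_2 = 16, y_2 = 6, z_2 = 7, r_2 = 3, x_3 = 9, y_3 = 11, z_3 = 1, w_3 = 4, h_3 = 8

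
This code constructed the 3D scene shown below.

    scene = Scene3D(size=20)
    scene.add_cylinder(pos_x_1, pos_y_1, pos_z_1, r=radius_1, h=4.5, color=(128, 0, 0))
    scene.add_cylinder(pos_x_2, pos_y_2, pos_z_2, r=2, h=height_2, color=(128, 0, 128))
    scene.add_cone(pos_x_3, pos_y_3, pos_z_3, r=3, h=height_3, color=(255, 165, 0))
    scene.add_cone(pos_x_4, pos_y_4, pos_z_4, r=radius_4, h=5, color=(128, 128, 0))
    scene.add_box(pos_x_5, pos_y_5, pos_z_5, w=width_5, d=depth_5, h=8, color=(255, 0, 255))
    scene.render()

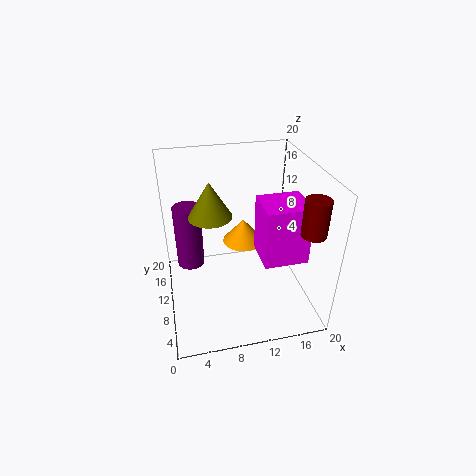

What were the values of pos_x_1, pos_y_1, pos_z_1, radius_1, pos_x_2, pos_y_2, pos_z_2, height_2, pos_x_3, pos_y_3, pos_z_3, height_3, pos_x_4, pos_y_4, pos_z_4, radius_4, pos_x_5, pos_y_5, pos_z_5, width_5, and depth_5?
pos_x_1 = 17
pos_y_1 = 2
pos_z_1 = 14.5
radius_1 = 1.5
pos_x_2 = 3.5
pos_y_2 = 14
pos_z_2 = 4
height_2 = 9.5
pos_x_3 = 11.5
pos_y_3 = 13
pos_z_3 = 7.5
height_3 = 3.5
pos_x_4 = 6.5
pos_y_4 = 11.5
pos_z_4 = 13
radius_4 = 3
pos_x_5 = 12.5
pos_y_5 = 5
pos_z_5 = 8
width_5 = 6
depth_5 = 5.5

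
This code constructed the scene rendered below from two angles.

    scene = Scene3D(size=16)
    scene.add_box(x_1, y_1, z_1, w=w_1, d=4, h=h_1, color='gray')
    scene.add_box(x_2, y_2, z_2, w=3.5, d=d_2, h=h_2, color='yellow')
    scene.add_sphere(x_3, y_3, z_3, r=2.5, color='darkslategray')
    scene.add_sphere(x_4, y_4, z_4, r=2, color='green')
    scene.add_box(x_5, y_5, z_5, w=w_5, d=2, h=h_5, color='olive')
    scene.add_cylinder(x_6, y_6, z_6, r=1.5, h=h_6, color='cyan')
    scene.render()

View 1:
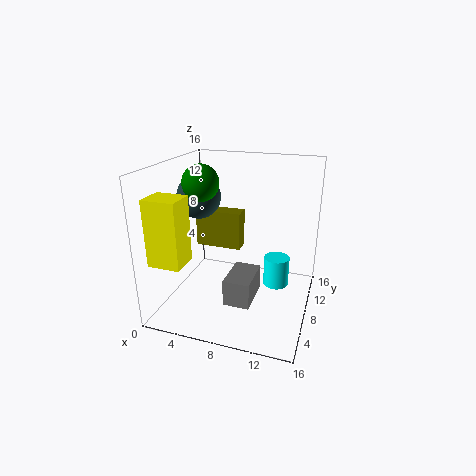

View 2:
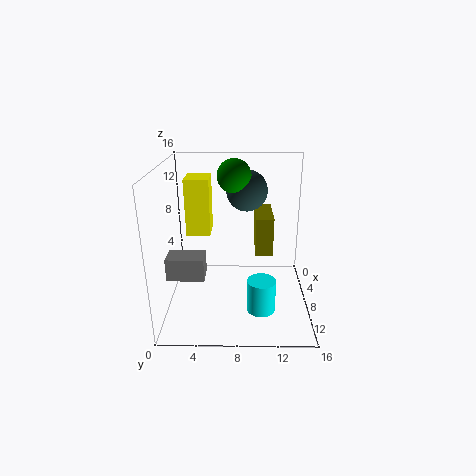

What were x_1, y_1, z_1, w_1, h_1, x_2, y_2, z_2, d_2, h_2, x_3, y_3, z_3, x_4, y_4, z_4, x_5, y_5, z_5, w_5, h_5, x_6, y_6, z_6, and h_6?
x_1 = 9; y_1 = 0.5; z_1 = 4.5; w_1 = 2.5; h_1 = 2.5; x_2 = 0.5; y_2 = 1.5; z_2 = 6.5; d_2 = 3; h_2 = 7; x_3 = 3; y_3 = 9; z_3 = 12; x_4 = 4; y_4 = 7.5; z_4 = 14; x_5 = 2; y_5 = 10; z_5 = 5.5; w_5 = 5.5; h_5 = 4.5; x_6 = 12; y_6 = 10.5; z_6 = 1.5; h_6 = 3.5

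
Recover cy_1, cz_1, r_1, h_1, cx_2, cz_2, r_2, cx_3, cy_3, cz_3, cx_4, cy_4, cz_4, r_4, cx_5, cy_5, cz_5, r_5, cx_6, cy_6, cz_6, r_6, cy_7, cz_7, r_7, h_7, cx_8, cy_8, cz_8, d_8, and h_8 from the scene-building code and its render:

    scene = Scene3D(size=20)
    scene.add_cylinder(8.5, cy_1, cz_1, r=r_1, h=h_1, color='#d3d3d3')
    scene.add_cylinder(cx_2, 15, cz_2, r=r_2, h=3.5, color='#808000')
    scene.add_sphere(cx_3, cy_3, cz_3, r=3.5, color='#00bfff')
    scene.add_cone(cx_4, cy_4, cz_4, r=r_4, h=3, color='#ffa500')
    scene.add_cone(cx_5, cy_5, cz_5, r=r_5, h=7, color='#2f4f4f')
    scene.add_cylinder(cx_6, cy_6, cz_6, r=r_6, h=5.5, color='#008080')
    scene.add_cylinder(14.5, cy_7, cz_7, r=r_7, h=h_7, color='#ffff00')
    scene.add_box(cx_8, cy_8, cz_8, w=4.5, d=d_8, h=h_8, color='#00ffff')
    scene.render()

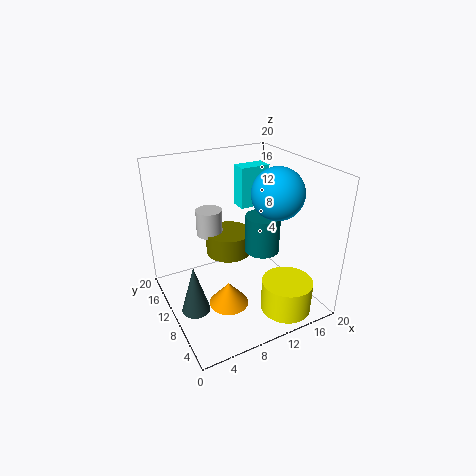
cy_1 = 16.5, cz_1 = 8, r_1 = 2, h_1 = 4, cx_2 = 11, cz_2 = 5, r_2 = 3.5, cx_3 = 14.5, cy_3 = 7.5, cz_3 = 16.5, cx_4 = 6, cy_4 = 5, cz_4 = 4, r_4 = 2.5, cx_5 = 3, cy_5 = 9.5, cz_5 = 0.5, r_5 = 2, cx_6 = 14, cy_6 = 10, cz_6 = 7, r_6 = 2.5, cy_7 = 4, cz_7 = 0.5, r_7 = 3.5, h_7 = 4.5, cx_8 = 12.5, cy_8 = 13.5, cz_8 = 12.5, d_8 = 2.5, h_8 = 6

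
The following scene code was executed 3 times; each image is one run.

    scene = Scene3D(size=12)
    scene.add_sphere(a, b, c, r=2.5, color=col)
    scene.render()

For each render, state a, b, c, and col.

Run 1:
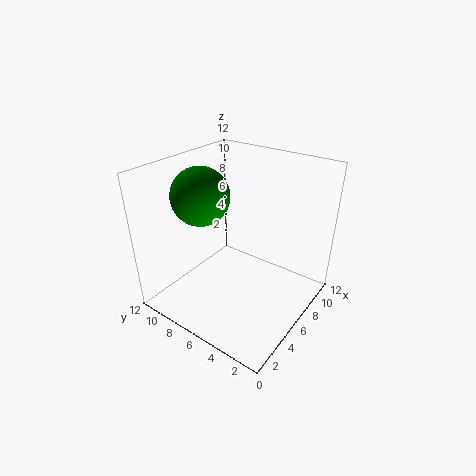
a = 5.5, b = 9.5, c = 9, col = 'green'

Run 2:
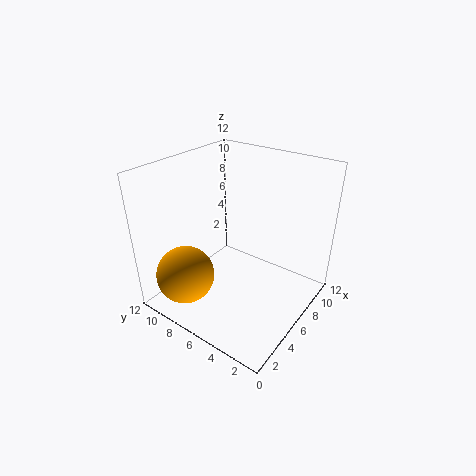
a = 3, b = 9.5, c = 2.5, col = 'orange'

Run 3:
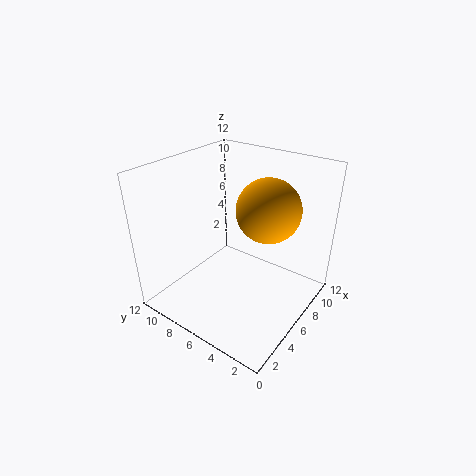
a = 6.5, b = 3.5, c = 9, col = 'orange'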